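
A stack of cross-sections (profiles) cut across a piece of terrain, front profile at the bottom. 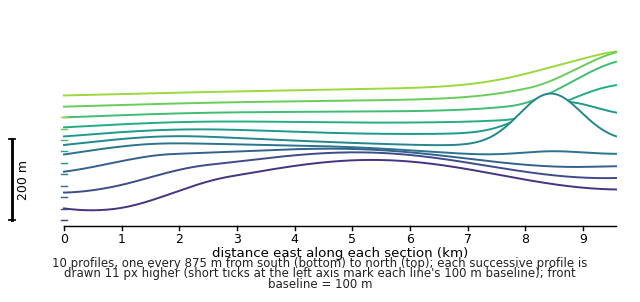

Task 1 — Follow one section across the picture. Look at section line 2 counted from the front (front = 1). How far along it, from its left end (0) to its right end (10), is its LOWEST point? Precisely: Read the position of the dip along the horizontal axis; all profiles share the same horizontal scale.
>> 0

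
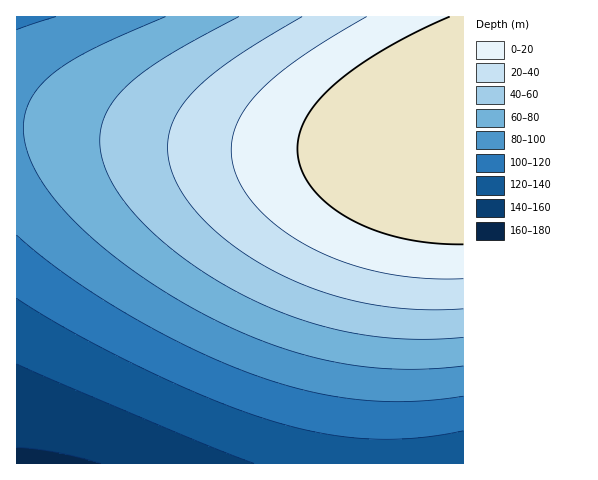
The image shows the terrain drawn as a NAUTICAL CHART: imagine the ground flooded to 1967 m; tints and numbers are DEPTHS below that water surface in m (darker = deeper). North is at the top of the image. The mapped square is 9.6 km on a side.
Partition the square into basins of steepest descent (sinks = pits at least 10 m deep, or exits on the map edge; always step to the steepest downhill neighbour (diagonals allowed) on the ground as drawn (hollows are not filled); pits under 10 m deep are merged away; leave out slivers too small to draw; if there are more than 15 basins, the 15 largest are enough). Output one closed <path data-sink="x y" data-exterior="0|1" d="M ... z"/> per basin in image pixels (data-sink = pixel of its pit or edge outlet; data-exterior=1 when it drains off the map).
<path data-sink="25 463" data-exterior="1" d="M38 127l-22 0 1 337 447-1-1-328-74 11-97 3-93-5z"/><path data-sink="17 17" data-exterior="1" d="M463 16l-446 0-1 110 51 3 132 15 93 5 82-2 87-11 3-2z"/>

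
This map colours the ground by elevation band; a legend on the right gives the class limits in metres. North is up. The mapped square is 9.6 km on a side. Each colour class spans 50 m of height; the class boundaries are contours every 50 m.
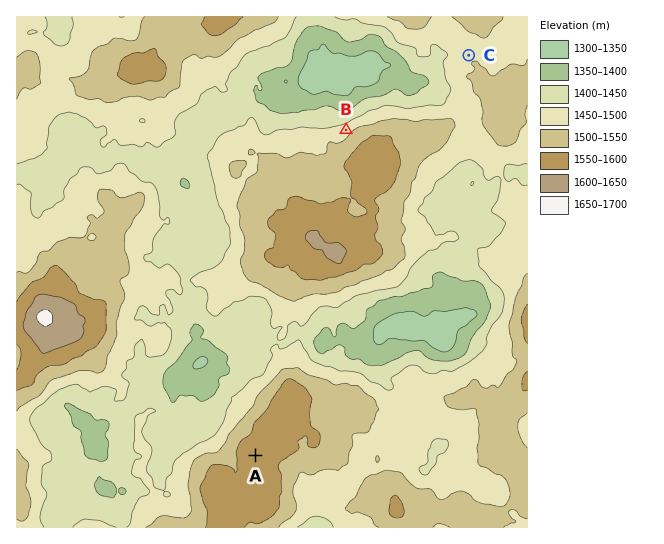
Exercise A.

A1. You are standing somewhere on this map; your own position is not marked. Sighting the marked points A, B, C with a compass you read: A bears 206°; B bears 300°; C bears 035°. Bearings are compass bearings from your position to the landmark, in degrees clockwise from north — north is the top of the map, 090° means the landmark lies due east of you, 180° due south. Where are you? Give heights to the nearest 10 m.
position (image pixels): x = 398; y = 160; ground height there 1560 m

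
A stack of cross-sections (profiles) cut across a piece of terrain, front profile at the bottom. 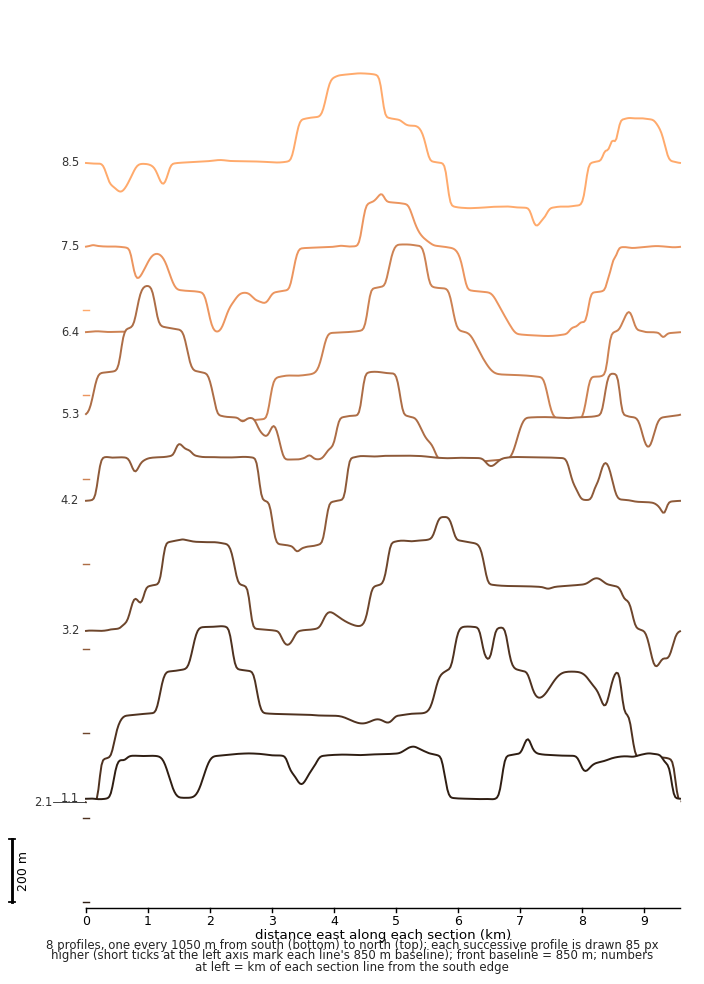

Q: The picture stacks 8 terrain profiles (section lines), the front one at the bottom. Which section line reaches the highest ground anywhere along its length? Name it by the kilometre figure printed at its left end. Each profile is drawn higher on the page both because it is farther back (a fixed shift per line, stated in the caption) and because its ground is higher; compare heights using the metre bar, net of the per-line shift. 5.3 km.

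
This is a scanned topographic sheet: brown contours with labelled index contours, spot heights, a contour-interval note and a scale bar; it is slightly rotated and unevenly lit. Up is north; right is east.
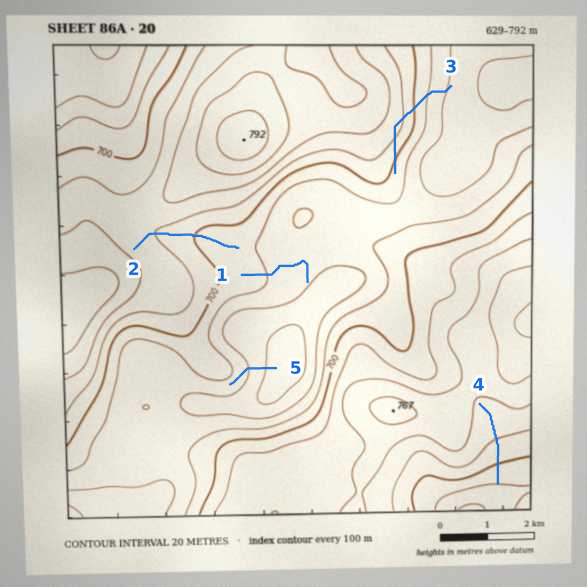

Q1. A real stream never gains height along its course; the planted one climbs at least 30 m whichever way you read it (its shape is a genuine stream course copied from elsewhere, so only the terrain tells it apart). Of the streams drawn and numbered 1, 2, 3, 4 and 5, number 3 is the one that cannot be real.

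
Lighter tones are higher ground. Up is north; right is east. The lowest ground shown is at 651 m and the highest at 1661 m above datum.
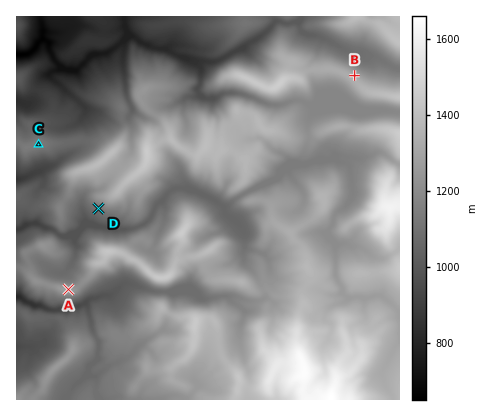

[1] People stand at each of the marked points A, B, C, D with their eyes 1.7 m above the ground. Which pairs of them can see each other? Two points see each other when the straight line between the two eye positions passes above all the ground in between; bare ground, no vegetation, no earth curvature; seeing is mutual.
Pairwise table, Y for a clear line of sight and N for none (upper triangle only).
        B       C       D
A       N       Y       Y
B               N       N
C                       N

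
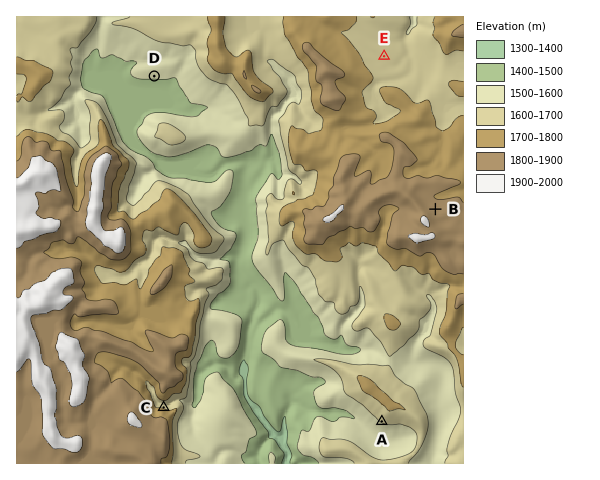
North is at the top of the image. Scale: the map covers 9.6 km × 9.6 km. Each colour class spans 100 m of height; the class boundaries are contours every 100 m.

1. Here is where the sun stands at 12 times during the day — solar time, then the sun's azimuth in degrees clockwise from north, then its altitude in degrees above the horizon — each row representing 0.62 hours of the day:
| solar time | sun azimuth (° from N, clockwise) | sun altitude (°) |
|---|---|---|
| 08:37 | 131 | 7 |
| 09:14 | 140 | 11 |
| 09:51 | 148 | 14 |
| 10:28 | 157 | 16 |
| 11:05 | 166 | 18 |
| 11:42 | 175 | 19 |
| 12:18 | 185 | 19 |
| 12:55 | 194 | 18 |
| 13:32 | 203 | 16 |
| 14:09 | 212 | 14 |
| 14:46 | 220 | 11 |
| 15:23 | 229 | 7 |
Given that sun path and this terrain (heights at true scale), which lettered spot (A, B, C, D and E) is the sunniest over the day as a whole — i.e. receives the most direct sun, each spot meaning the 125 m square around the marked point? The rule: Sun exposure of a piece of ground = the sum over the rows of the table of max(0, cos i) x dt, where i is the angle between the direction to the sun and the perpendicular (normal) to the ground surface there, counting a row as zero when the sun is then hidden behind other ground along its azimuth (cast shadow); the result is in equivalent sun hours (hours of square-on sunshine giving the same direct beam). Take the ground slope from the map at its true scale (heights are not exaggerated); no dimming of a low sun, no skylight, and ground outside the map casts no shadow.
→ A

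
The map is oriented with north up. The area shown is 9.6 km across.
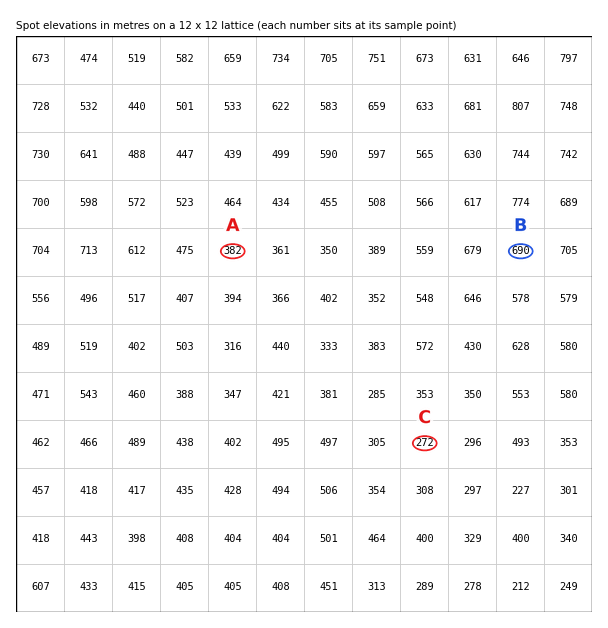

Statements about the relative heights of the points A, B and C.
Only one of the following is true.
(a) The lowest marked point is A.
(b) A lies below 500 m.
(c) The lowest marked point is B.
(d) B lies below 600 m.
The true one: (b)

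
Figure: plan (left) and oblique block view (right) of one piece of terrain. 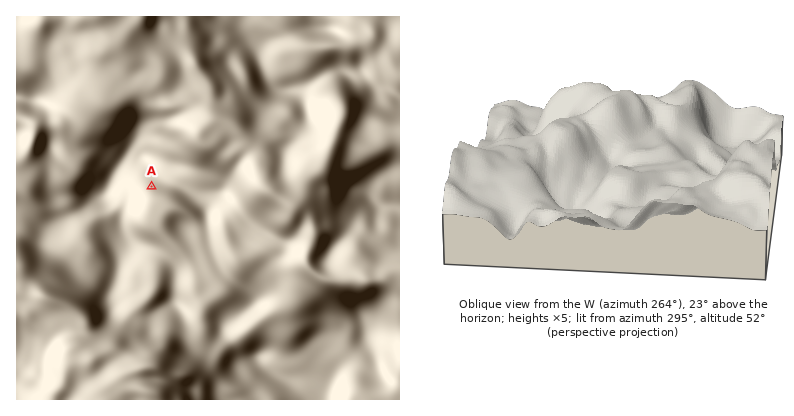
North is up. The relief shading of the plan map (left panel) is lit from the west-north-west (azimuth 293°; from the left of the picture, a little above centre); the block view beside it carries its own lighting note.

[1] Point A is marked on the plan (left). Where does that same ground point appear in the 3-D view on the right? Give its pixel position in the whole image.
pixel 599 187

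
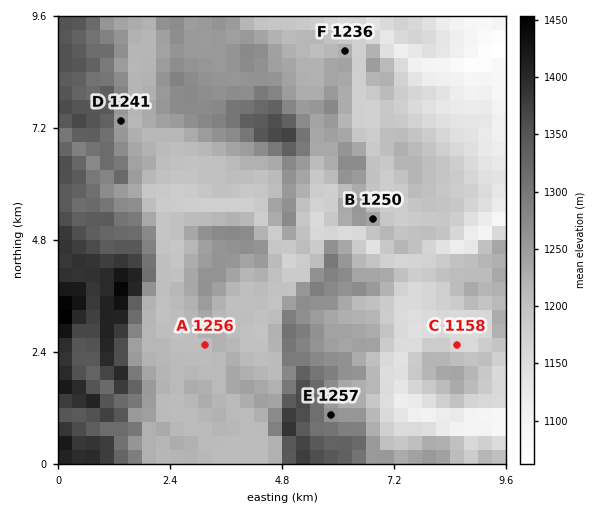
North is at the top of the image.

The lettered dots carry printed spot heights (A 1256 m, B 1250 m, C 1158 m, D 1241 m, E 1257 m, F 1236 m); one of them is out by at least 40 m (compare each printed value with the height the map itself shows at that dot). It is A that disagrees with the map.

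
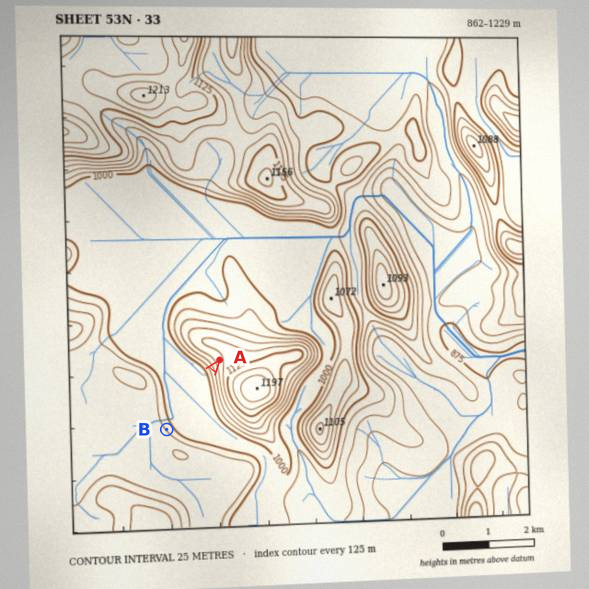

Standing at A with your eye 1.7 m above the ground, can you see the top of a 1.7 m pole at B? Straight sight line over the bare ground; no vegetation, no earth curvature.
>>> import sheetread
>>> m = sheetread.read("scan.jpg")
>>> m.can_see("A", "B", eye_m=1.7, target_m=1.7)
True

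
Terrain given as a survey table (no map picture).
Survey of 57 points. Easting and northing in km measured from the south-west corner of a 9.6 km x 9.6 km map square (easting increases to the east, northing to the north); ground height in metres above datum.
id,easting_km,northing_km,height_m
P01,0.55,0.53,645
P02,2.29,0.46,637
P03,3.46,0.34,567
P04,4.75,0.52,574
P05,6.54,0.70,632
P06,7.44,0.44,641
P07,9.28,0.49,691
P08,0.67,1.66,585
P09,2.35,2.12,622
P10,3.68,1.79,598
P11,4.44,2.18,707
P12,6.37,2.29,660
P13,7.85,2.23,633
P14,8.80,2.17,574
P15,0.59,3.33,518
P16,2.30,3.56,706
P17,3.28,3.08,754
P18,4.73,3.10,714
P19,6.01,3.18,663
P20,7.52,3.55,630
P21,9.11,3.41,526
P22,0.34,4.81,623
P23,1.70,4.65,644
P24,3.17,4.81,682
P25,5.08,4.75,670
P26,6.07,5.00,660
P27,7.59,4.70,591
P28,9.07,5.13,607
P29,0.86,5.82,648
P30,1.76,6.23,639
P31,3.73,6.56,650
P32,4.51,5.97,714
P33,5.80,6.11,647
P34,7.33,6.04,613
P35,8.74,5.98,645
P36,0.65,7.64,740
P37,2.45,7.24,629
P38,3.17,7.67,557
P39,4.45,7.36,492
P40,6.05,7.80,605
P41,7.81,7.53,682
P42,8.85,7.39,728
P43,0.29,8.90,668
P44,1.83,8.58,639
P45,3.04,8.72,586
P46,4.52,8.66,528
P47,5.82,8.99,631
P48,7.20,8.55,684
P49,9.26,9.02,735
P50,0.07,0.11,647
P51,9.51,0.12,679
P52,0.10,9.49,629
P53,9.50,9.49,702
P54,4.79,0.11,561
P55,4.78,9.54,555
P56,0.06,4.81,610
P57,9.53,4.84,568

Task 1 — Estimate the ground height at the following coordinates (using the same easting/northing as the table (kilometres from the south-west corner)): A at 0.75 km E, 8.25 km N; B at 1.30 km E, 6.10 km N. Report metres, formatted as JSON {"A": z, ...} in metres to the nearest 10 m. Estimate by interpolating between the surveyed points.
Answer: {"A": 710, "B": 650}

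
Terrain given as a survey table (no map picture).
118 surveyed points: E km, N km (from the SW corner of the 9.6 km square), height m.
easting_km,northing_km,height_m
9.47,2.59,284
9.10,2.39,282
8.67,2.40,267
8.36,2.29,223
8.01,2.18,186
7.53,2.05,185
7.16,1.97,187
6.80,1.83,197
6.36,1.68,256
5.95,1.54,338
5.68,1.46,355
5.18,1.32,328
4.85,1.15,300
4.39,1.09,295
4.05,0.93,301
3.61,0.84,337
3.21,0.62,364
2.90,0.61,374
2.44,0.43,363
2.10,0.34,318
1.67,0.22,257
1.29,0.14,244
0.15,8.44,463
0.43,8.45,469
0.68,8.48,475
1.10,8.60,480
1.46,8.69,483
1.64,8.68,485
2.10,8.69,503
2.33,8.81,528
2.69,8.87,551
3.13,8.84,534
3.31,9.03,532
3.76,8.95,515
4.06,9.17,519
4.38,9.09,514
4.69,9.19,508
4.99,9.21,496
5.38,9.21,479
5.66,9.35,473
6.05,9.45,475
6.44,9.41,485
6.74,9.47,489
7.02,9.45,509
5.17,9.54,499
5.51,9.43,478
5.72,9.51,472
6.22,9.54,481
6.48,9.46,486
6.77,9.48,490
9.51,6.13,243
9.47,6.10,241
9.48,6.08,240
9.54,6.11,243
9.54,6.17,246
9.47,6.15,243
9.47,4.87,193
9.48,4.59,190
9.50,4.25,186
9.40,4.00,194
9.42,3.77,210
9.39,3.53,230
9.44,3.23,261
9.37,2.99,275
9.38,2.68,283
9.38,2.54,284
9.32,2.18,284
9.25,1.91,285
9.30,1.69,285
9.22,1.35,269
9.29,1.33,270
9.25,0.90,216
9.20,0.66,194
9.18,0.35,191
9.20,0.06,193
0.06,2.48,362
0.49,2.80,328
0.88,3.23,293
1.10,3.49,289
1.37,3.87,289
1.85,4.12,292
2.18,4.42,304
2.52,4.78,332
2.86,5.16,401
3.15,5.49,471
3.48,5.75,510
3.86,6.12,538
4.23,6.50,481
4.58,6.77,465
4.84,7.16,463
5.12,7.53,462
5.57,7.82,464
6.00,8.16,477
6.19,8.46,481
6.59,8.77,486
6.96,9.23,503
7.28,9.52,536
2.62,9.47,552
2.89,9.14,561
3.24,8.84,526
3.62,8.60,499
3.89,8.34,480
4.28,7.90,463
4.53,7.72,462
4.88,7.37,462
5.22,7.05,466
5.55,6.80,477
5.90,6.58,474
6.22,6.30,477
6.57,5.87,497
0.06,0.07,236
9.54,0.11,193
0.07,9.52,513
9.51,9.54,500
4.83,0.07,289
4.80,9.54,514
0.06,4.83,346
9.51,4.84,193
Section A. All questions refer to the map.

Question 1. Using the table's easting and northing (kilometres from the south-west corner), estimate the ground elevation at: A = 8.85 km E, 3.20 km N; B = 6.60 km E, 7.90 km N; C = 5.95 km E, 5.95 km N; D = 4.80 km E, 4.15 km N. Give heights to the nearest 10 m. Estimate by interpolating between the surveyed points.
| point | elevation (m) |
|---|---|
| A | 240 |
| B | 480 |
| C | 470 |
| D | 430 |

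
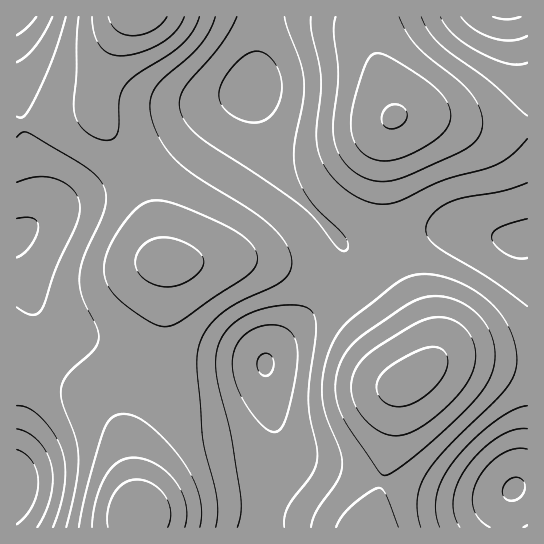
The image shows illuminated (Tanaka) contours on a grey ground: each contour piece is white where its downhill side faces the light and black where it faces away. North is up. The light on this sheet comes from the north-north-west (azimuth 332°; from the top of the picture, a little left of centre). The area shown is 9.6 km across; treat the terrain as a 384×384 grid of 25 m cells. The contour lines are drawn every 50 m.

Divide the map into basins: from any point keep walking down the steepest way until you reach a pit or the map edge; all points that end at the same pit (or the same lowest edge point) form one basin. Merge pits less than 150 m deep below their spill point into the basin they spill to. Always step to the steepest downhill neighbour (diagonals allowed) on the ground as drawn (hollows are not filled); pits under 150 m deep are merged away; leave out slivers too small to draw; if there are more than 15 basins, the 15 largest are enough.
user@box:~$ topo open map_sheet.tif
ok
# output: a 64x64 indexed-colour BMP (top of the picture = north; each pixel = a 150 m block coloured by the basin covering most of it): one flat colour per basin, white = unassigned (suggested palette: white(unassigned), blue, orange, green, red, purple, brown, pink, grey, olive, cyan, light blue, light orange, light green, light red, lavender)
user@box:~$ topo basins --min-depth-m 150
<image width="64" height="64" href="data:image/bmp;base64,Qk12CAAAAAAAAHYAAAAoAAAAQAAAAEAAAAABAAQAAAAAAAAIAAATCwAAEwsAABAAAAAAAAAA////ALR3HwAOf/8ALKAsACgn1gC9Z5QAS1aMAMJ34wB/f38AIr28AM++FwDox64AeLv/AIrfmACWmP8A1bDFACIiIiIiIiIhERERERERERERERERERERERERERERERERIiIiIiIiIiEREREREREREREREREREREREREREREREREiIiIiIiIiIRERERERERERERERERERERERERERERERESIiIiIiIiIhERERERERERERERERERERERERERERERERIiIiIiIiIiEREREREREREREREREREREREREREREREREiIiIiIiIiIRERERERERERERERERERERERERERERERESIiIiIiIiIhERERERERERERERERERERERERERERERERIiIiIiIiIiEREREREREREREREREREREREREREREREREiIiIiIiIiERERERERERERERERERERERERERERERERESIiIiIiIiIRERERERERERERERERERERERERERERERERIiIiIiIiIhEREREREREREREREREREREREREREREREREiIiIiIiIiERERERERERERERERERERERERERERERERESIiIiIiIiIhERERERERERERERERERERERERERERERERIiIiIiIiIiEREREREREREREREREREREREREREREREREiIiIiIiIiIRERERERERERERERERERERERERERERERESIiIiIiIiIiERERERERERERERERERERERERERERERERIiIiIiIiIiIhEREREREREREREREREREREREREREREREiIiIiIiIiIiERERERERERERERERERERERERERERERESIiIiIiIiIiIhERERERERERERERERERERERERERERERIiIiIiIiIiIiEREREREREREREREREREREREREREREREiIiIiIiIiIiIRERERERERERERERERERERERERERERESIiIiIiIiIiIhERERERERERERERERERERERERERERERIiIiIiIiIiIiEREREREREREREREREREREREREREREREiIiIiIiIiIiIRERERERERERERERERERERERERERERESIiIiIiIiIiIhERERERERERERERERERERERERERERERIiIiIiIiIiIiEREREREREREREREREREREREREREREREiIiIiIiIiIiIRERERERERERERERERERERERERERERESIiIiIiIiIiIiERERERERERERERERERERERERERERERIiIiIiIiIiIiIREREREREREREREREREREREREREREREiIiIiIiIiIiIhERERERERERERERERERERERERERERESIiIiIiIiIiIiERERERERERERERERERERERERERERERIiIiIiIiIiIiIREREREREREREREREREREREREREREREiIiIiIiIiIiIhERERERERERERERERERERERERERERESIiIiIiIiIiIhERERERERERERERERERERERERERERERIiIiIiIiIiIiEREREREREREREREREREREREREREREREiIiIiIiIiIiIRERERERERERERERERERERERERERERESIiIiIiIiIiIhERERERERERERERERERERERERERERERIiIiIiIiIiIhEREREREREREREREREREREREREREREREiIiIiIiIiIiERERERERERERERERERERERERERERERESIiIiIiIiIiIRERERERERERERERERERERERERERERERIiIiIiIiIiIhEREREREREREREREREREREREREREREREiIiIiIiIiIhERERERERERERERERERERERERERERERESIiIiIiIiIiERERERERERERERERERERERERERERERERIiIiIiIiIiEREREREREREREREREREREREREREREREREiIiIiIiIiIRERERERERERERERERERERERERERERERESIiIiIiIiIRERERERERERERERERERERERERERERERERIiIiIiIiIhEREREREREREREREREREREREREREREREREiIiIiIiIhERERERERERERERERERERERERERERERERESIiIiIiIhERERERERERERERERERERERERERERERERERIiIiIiIiEREREREREREREREREREREREREREREREREREiIiIiIiERERERERERERERERERERERERERERERMzMzMyIiIiIiERERERERERERERERERERERERERETMzMzMzMzIiIiIiIRERERERERERERERERERERERETMzMzMzMzMzMiIiIiIhERERERERERERERERERERERERMzMzMzMzMzMyIiIiIiERERERERERERERERERERERERMzMzMzMzMzMzIiIiIiIREREREREREREREREREREREREzMzMzMzMzMzMiIiIiIiERERERERERERERERERERERETMzMzMzMzMzMyIiIiIiIRERERERERERERERERERERETMzMzMzMzMzMzIiIiIiIhERERERERERERERERERERERMzMzMzMzMzMzMiIiIiIiIREREREREREREREREREREREzMzMzMzMzMzMyIiIiIiIhEREREREREREREREREREREzMzMzMzMzMzMzIiIiIiIiIRERERERERERERERERERETMzMzMzMzMzMzMiIiIiIiIhERERERERERERERERERERMzMzMzMzMzMzMyIiIiIiIiIREREREREREREREREREREzMzMzMzMzMzMz"/>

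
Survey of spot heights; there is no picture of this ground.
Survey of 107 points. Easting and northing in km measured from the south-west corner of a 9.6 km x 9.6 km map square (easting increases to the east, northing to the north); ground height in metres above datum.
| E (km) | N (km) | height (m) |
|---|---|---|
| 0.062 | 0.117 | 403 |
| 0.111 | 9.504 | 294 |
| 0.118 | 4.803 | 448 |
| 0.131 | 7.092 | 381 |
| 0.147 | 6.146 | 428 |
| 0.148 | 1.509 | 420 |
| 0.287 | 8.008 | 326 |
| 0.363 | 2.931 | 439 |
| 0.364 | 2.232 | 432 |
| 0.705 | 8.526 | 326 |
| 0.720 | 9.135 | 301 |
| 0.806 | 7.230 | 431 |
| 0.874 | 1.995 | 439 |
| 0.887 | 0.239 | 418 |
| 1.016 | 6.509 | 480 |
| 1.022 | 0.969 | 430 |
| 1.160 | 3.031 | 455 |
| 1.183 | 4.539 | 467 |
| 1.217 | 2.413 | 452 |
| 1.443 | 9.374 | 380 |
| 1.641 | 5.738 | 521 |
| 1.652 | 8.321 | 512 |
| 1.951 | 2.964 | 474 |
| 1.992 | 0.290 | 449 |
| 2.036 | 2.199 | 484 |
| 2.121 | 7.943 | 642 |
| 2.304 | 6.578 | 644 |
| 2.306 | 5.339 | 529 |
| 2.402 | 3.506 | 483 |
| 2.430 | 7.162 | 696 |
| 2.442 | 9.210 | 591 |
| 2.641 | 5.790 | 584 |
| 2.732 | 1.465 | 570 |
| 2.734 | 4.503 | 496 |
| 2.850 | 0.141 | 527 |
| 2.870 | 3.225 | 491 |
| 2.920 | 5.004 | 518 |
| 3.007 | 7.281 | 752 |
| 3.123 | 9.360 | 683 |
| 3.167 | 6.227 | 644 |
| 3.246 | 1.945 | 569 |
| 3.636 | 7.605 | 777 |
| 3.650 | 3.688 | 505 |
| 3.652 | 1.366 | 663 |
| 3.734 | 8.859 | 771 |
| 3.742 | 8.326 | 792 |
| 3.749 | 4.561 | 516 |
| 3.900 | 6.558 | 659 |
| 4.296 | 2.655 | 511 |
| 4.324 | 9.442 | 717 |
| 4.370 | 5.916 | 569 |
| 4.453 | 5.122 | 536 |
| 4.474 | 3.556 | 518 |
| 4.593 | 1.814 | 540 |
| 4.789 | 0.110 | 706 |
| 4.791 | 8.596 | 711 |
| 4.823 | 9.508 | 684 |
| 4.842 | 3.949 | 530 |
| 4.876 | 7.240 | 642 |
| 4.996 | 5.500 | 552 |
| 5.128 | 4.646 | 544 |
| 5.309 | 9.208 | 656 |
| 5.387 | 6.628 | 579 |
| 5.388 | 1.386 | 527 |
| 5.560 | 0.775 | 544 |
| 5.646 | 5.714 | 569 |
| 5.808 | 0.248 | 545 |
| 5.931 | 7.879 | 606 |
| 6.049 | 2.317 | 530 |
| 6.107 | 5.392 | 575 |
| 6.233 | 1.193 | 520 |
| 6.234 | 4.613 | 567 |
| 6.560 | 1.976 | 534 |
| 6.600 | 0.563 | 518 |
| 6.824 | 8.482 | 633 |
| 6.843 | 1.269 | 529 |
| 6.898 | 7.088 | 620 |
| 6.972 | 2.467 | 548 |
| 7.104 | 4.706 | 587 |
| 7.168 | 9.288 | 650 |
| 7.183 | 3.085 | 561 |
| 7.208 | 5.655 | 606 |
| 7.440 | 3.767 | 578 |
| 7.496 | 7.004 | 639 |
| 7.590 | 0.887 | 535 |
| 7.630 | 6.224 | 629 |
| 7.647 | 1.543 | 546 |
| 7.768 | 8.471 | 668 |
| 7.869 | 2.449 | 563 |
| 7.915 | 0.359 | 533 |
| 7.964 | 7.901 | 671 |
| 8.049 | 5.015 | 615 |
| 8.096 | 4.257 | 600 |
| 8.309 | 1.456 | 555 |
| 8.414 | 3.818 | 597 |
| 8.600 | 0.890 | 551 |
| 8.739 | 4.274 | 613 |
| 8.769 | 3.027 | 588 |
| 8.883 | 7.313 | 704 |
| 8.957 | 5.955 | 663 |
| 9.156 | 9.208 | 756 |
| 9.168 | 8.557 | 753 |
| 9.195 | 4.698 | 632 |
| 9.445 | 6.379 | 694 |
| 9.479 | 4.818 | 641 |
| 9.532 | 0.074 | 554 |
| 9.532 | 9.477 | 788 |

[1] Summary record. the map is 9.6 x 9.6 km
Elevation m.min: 285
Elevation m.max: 795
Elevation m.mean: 570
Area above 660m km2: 16.3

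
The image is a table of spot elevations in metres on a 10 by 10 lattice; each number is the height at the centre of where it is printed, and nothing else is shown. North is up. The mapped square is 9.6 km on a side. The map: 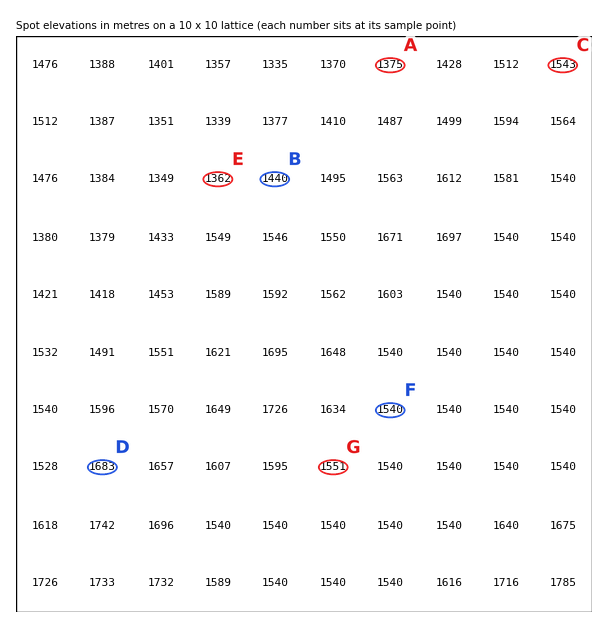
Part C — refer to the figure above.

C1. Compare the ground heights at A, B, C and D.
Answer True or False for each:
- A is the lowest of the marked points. True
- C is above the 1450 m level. True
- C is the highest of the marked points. False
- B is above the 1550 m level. False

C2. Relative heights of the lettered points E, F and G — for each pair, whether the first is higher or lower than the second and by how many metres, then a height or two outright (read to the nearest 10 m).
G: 190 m higher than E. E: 180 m lower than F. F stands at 1540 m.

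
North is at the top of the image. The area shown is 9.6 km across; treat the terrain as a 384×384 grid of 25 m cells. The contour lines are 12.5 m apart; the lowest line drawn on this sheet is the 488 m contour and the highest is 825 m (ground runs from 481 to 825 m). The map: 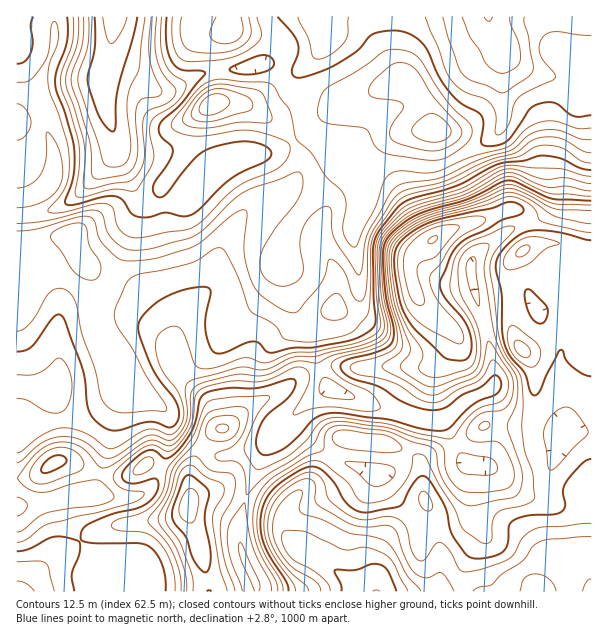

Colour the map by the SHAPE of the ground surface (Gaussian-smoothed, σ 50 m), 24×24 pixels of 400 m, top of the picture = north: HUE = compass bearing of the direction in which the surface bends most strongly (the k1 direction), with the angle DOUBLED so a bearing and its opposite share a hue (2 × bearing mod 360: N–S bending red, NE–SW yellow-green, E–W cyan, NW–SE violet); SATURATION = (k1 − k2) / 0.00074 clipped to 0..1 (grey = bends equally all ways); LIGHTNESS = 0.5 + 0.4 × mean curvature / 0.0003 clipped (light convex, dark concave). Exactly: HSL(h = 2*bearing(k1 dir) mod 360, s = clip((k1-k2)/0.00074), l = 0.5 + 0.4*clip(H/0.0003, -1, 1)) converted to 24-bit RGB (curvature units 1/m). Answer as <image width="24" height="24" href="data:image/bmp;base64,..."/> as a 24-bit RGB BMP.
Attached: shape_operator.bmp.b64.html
<image width="24" height="24" href="data:image/bmp;base64,Qk32BgAAAAAAADYAAAAoAAAAGAAAABgAAAABABgAAAAAAMAGAAATCwAAEwsAAAAAAAAAAAAAnouOkXBzcGt4bnB8i4yAbmV+Oy5Yzt9rn8yHVSV3LA8kytEaS40zYclzgpWassSbQkyhtGd7TmmSjXurfXWnnqyPlV+Qa5Z3qmmqr36WiW+Re3JnfIFdZEFYVDpt3PDDZLVhIAUuvTy71/LfhMjJbImSf6GPwLOGPitWr7V2W4qRS29jgU1XrYR3kHWae4icalF7qo6Znm24rX7SqIHTXDK5eb2jruyKiEVjBwMwy+7FjMONhY2YdaqvbGuuxI+bcjyEkbphVGF8bUt3aKGJf6mLfXucm3GLUmQzY4U0Voo9ToUvr5cfNR6t66fW49exkF6HBCtTrOKk1qOBT5hHdYdUPlZLnU5Wu02LpNmrQD2jZ3+wd4usl25Rdk1IlYhUt1PborJgTYJCLlaX6muTC1cyJtI16OmwwYfRIF+eKKyZ78ne3bTgbl2lck5yQ15QtsN8r8h6SzdZa3JRVjRDv6lrWnaXsZupLC698NnyvsrmJnOzPlPV89T3AGXO8Zd1W1kkjqlCJFxIRXU06Vc1aRwZfWE8Ro9KXNaKy3J3XjZhb2tKUkJmr86PVHl7fqJsJl8scqIiq3E3eUlnL3BWuOBSBwgs/4CT7cnWQb9mOGFaO2pZnUPH1d32ztn90tz5KknZrCVv00HjtpTOR4CxqraAbnB5doVldHeHhpRwc59dYX50WXRZhno8HQ0mfudKxMyK6I7IhkWnL3dJIqxMh50nNx8LUCgFYC0TaIIeDFsu15iFmiy/zal6aXl9hIR4eH2TmouLmqiKWFd4eGp2dTxiPbymWfCttZS/e36v0ZDq4aLZNHlhThYPgYIsg4JPoVtozbWZV3svBkYNKhMk8OuiXGF3h3hmhG+VoJF+m6mEa1J/dld6cVWboc+eO31COl8srpxHJFVC3rPHn1P+zNP/1c3+s5v2p4TYwH6g3rK/BRaspA6Ks/mnS06LipSoc16AtK6JlnNjdFJ7cVeFfLOfrKyKh311WHNxiJVgcpJWP20eOUISKDoJR0gYZwEl4IYng69t0+7NEwAzzP/Xxmi+lU2UbJBhWmpwta6Gl1+KY1uBeZGad5J+mIl+m3h6Z3BzYpZqfZWLglWRq3CtdraPGg1PghBN5/fSjti4lNKGGgAzze2XcFJlbJN7jHedaXx/iKJvkVJmZYp4cYSJgZOMfYmKnH6PlYSedaiMYF56aGF6cIeEx8iLDQAz5px95/rRgqpKbjFAPRtnxdV5cmR6fJKBf353dn54e2Fjo5t3fq6pXpWtgX+jkX6ck3eVqaOIkH1sV1RhcGFteIlmoMmDCwAz9PXG8+ijx61OG0RMJziX6q+qSZVUcXdceH9phHm5im24msWRX553VmZvaXNkcJCGkmamwIuIkmtxbWh/WGmCoLuQSpRQAAsz1vXz+9Dy99TopjOYAjIVEeNL8cz1laDgg5TaWXsVBrNA7K/tz4C/VGZ2eXpgbYJUQGFZvoCKtX+PfHSAXIGAsLR3lVZ9CD1BDYYdZ9xX7tH67sz/68z/E6PyBPcqP4a+mU24roXM5NxdADMQy09nwl7PtFqMf41qU3ZnRIVgw5OvuozBiXyaYJZ8qnWYQk52G5hKOK4mQWgnVFYl1UqQ9NflbWzffil0VJZJW29g3MKeTqC4F084XDFPtnJntYGEa4B3Vn1gTYBCh2pUvn+Gd5aSel9xc2l/WpVJW2seGysIJ2AkTpxz5smYgh0/dZteU4WCaIR+scyJuYCdNjp9NChPtZtjoZJQkHdPZnRIaG1GW2I5b7xOiFZcdmVjfmJ8rGB5q1mHrLd4F5IqBEMHSDAXyJKEq6qXa1GAeoKXsNGVZZ6WSCtpRjd5kMzC0ZXu5oe5ZKZqW46eg8/DX3iek2aPkXqSZIiBYZyRfoSzwt7VkHzKjF6tIVVZiLY/pJ9Oc1JdoH2dsdeMeU2CQzBsWYijVatDETMU7qPx5dX2oaPohXOucVuSeXaUjIGboH+jaYxrW5pUgMZxYFJ2oHyXQ0aanaGOnYN0dl1RkV9/6r91Mkg/O09rYpOUjjpsuJBLE2MCYXABVlMXqUE5VIxMYoKhkXudhHuYoY2uqMqxjIZhY1Vie3tgVGJtiVlJkWhIk5pxV2Bq68OpYY+sLFV7UVOAf0qXx6ajvJS/wXifRqliQZJ/n7aQOG1wf3Ffh4FtfqF2q5Nzk2l8bmaAcHiIY0lromaao7+7e4yhYVyR2NejuamLKjh0PkFvW0+AyMKhjZymrY61otHBTGGXk6N1a0h5YHuBg5tzh4tompdqi3Ruc32DZFJ6fVeZebOJjZVpfnNr"/>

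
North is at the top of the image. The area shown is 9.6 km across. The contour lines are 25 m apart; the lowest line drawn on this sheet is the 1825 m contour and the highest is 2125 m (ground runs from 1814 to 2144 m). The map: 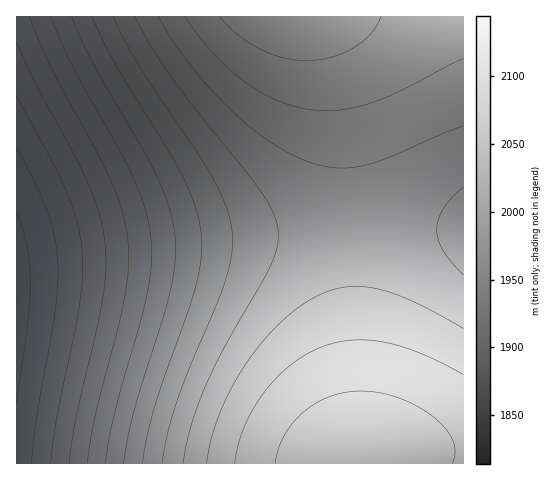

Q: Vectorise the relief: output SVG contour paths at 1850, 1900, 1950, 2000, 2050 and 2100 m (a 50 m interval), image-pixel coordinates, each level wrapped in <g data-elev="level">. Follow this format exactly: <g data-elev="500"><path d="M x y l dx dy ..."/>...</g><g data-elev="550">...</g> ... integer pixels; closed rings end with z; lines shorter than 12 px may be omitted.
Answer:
<g data-elev="1850"><path d="M17 148l18 34 12 28 8 27 3 26 0 22-3 26-18 102-5 50"/></g><g data-elev="1900"><path d="M17 42l17 39 53 100 12 32 6 28 1 26-3 32-26 115-8 49"/></g><g data-elev="1950"><path d="M51 17l22 50 60 109 11 31 7 28 0 27-4 31-32 118-10 52"/></g><g data-elev="2000"><path d="M92 17l24 49 50 80 16 29 13 31 6 26 0 25-5 27-8 28-33 92-8 31-5 28"/></g><g data-elev="2050"><path d="M463 275l-20-24-5-10-1-11 1-10 5-11 9-12 11-10"/><path d="M135 17l17 31 22 33 89 113 11 20 4 16-1 16-7 20-46 81-22 47-12 37-7 32"/></g><g data-elev="2100"><path d="M463 375l-42-21-37-12-16-2-17 0-15 2-15 5-15 8-15 10-14 13-13 15-11 17-9 17-6 19-3 17"/><path d="M185 17l27 35 15 15 16 13 16 11 17 9 16 6 16 3 31 1 31-7 30-12 63-32"/></g>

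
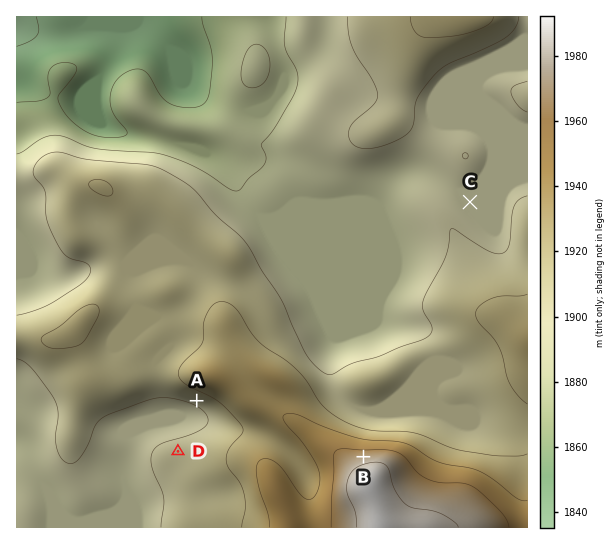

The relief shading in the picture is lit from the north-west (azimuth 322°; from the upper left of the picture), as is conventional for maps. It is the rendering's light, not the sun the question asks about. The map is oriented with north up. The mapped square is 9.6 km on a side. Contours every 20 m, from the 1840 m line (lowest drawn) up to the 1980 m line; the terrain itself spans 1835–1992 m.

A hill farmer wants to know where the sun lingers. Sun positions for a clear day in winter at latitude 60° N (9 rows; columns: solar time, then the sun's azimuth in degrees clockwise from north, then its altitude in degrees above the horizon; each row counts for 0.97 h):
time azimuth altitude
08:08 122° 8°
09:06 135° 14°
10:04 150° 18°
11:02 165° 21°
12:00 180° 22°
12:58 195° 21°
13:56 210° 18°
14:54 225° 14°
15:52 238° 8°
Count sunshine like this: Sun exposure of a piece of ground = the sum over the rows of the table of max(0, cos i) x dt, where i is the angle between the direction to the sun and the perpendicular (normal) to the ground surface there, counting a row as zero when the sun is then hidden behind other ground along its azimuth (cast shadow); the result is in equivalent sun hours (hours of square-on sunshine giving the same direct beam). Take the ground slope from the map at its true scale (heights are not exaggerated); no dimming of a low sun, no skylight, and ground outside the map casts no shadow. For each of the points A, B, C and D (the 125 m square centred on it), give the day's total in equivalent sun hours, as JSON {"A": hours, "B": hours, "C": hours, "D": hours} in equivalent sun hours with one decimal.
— {"A": 2.8, "B": 1.9, "C": 2.4, "D": 2.3}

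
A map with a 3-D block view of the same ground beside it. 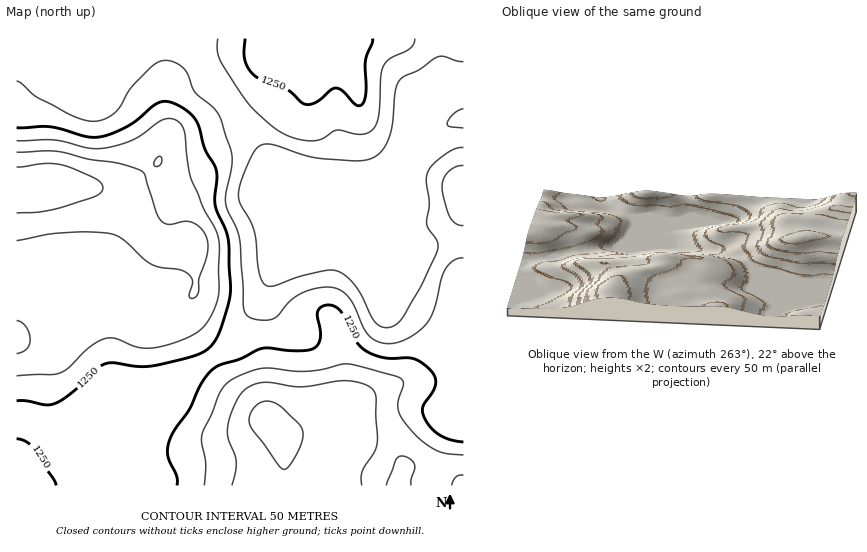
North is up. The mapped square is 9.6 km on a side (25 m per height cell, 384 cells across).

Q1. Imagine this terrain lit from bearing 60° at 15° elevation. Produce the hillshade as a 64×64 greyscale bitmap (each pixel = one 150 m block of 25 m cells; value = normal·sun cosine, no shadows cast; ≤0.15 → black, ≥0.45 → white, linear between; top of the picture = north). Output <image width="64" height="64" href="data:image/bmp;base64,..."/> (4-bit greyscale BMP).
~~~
<image width="64" height="64" href="data:image/bmp;base64,Qk12CAAAAAAAAHYAAAAoAAAAQAAAAEAAAAABAAQAAAAAAAAIAAATCwAAEwsAABAAAAAAAAAAAAAAABEREQAiIiIAMzMzAERERABVVVUAZmZmAHd3dwCIiIgAmZmZAKqqqgC7u7sAzMzMAN3d3QDu7u4A////AHd3d3ZVVVVVVVVVQyEAE0VUMiRniHdmZmZlVVZ3ZlRVd3eIdlVVVVVVVVRDIRATRVQyJFeId2ZmZmVVVmd2VVZ3iIdlVVVVVVVVVEMyEBNFQyIjV3h3ZmZmZlVWZ3d2d3iIdlVVVVVVVVVUMyIQEkRDISNXeHdmVWZmVVZ4mYiJiJhlVVVVVVVVVUQzIRASNDIRI1d4d2VVVmZlZ4qqqqqZl2VVVVVVVVVVVDMhERIzIQEkV3h3ZVVWZmZ4q8y7qoh2VVVVVVVVVVVUMyIRIiIQATVniHdlVWZ3d4q8zLuqdmVVVVVVVVVVVVRDMiIiIRASRneId2VVZ3eIm8zLuqllVVVVVVVVVVVVVUQzMiIRESRniIh3ZVVniImrzLuph1VVVVVVVVVVVVVVVDMyIRESNXiIh3dmVmeJmru7qZhmVVVVVVVVVVVVVVVVQyIhESNGeIh3dmVVZ4mqu6mYh2VEREVVVVVVVVVVVVVDIiISI1aIiHd2ZVZniaqqmHeHZTMzRVZlVVVVVVVVVUMiIiI0V4mYh3ZmZniZqpmHd4dmMzNEVmZVVVVVVVVVVCIjM0VompmId3d3iZqpmHd4iHYzMzRWZmVVVVVVVVVUMzNEVnmqqZiHd4maqqmYiIiIdzMzNFZ3ZlVVVVVVVVVERVZniaqqmIiIiaqqqZiZmZmHMzREVnd2ZVRERFVVVVVWZmeJmqmYiHeJqqupmZqqmYdEREVWd3ZUMiIzREVVVWZ3ZniZmYiHZniau6mZmqqYdkVVVWZ3ZkMhEiM0REVWZ3ZmZ4mIiHZVaKu7qYiamYdmZmZmZmZlQyEiIzRERVZ3dmVniIh3ZUVpvMupiIiIdlV3d2ZmZmVDIiIzRERVZ4h2ZWeIh2ZDNHnN3Kl3d3ZlVXeHZlVWZVQzMzREVVVniYdmd4h2VDM1et7cqGVWZlREeHdlVVZmVEMzREVVVniamHd4d2VDMjWL3uyXVERVRER3dmVVVmZVRERERVVWeKqpiIdlVDMjRpzv7JZDNERDRHd2VVVWZlVERERVVVZ5q7qYh2VDMzRXrf/bhUMzMzNEZmZVVWZlVVVVVVVVVnm7u6mHVEQ0RXm9/9p1MzMzMzRmZVVVZmVVVVVVVVVWebzMuodlREVnis7+yWVDMyIiNGZVVVVmZVVVVVVWVVZ6zdzKl2VVZnibzu23VUMzIiI0VVVVVmZlVVVVVVVVVnrN3cuodmZneJrN3JZVVDIhEjRVVVVWZmVVVVVVVVRFes7ty6l3Znd4mrzKdVVVQhESNFVVVWZmZVVVVUREREV63u3LqYdmd3eJq6hlVVVDERJFVVVWZmZVVVVEMzRERXre7cuph2ZmZniZhlVVVVMhE1ZVVVZmZVVVVEMzNERFi97ty6mHZmZmZ4h2VVVVVCIjVlVVVVVVVVVUMjNFVFaL7+3LqYdmZmZmd2VVVVVTIiNWVVVVVVVVVUMiNFZVV5zv/suph2VmZWZ2ZVVVVUMiIkVVVVREREREMiNWd2Zorf/+26mGVVVWZmZVVVVTMyESM0REREREREMyNGeHZnnO//7bqYZVVVVWZVVVVUMzIREjMzNEREREQzNGiIdmis///supdlVVVVVVVVVVVDMhESIzM0RERERERFeJh3eK3//9y6hlVVVVVVVVVVVUQyEAIjM0RERERERVeJmHd4rO/+26l2VVVVVVVVVVVVVDIAASREREVVVVVWeJmYd3ms3u3LmGVVVVVVVVVVVVVUIQABJERFVVVVVmeImId3iZvN3cqXZVVVVVVVVVVVVVQQAAElVVVmZmZneJmId3eJmrzcupdlVVVVVVVVVVVVUxAAAjZlZmd4iIiZmYdmeJmZq8y6l2VVVVVVVVVVVVVCEQATV2ZniJmZmZmYdmZ4qqmrzLqXZVVVVVVERERVVUMiIjVod4iaq7qqqYh2Vnmrqqu8uphlVVQzIiIjNFVlREMzRnmImau8y6qZh2VWebu6qru6mGVDIQERIiM0VmZVVURWeZmau8zLqZh3ZVaJu7qqu6mHUyAAARIzM0Vnh3ZlVVZ6qqq8zcuph3ZVVnm7u6qqmXZCAAACNERERWiYdmZVVnqpqrzNy5h3ZlVWebzLqqmIZTAAASNVVENFeZmGZmVneZmau8y6l3ZmVEV5vMu6mHZTEAASRWZUM0aJqYZVZmd4iImru6mHZlVURXrNzKqYZUMQASRWZlMiRpq5dlVmZ3d3iaqpmHZVVERGis3LqYdlMhESNVZmQyJHq7l1VWZmZ3eImZh3ZVVERFaKzcuphlQyIiNEVmVCI1m8uXVVVmZnd4iZh2ZVVEREVoq7uph2QyIiM0RFZUIjasy5dVVWZld4iIh3ZVVURERWiaqZh2UyIiMzM0VmQyR6zLl1VWZmV4iId3ZlVVVERFZ5mYh2VCERIjMzRWZTNYvMuGVVZmZYiId2ZVVVVVVEVniZh2VCEAEiMyNFZlNGm8yoZVZmZViId2ZVVVVVVURWeJiHZTEAASMzM1Z2VEeby5dlVmZVV3d2ZVVVVmZVVFZ4mHZUIQABIzM0VnZVV5u5hlVWZURHd2ZVVVVVVlVUVniIdUMhABIzREVmdlVnmZhlVWZlQzd2ZVVVVVVVVVVWeIdlQyEREjRFVWd2ZmeIh2VVZmUzNmZVVVVVVVVVVVZ3dlQzMhESNFVWZ3dmZ3d3ZWd3ZTM2VVVVVVVVVVVVZmZmVDMyERI0VmZnd3Zmd3dmd4h1Mz"/>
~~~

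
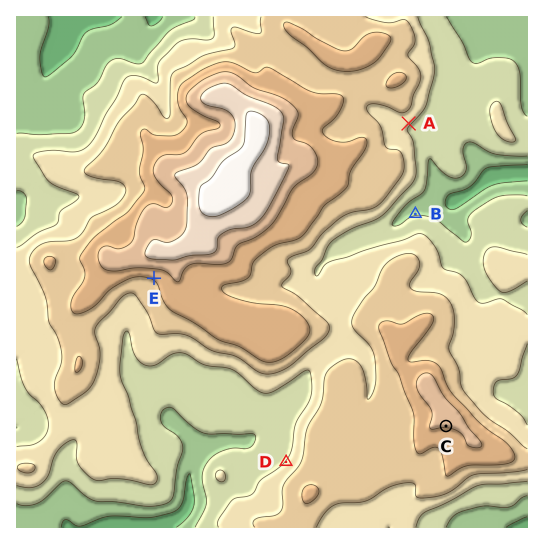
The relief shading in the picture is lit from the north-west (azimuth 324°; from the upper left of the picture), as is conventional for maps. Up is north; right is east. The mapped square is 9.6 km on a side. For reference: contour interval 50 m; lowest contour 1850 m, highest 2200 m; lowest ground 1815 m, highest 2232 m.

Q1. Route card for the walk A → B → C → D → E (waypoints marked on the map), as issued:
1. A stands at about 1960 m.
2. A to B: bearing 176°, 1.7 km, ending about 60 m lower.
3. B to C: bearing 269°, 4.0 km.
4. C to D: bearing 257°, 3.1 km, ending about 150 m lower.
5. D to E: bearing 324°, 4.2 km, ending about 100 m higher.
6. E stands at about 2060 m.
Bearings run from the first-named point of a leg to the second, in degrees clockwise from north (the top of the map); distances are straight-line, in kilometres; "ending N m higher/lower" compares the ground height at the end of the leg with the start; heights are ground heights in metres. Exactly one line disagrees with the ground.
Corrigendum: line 3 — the bearing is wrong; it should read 172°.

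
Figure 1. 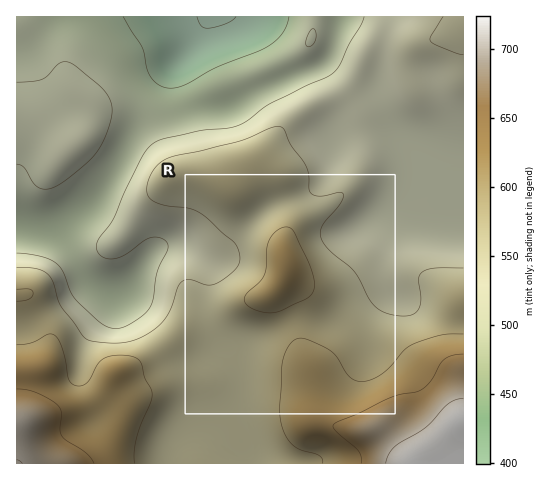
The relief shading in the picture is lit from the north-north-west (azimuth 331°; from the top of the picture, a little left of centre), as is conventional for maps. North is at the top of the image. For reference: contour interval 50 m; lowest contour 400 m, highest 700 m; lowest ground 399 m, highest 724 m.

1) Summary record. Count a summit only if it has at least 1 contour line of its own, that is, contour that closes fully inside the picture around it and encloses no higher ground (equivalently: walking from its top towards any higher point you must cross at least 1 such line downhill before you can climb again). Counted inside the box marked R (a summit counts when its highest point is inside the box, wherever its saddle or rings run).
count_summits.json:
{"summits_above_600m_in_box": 1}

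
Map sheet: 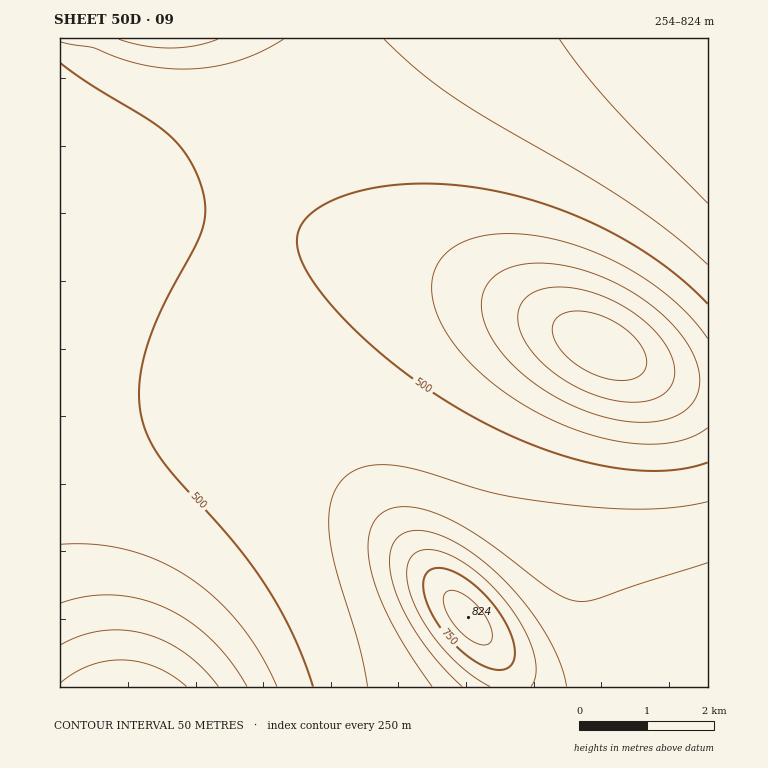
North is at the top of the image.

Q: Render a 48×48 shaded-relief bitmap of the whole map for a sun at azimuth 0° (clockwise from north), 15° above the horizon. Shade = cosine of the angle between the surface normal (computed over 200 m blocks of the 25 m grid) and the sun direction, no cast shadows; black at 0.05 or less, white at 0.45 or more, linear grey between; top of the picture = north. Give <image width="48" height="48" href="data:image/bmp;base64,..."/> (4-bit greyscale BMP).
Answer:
<image width="48" height="48" href="data:image/bmp;base64,Qk32BAAAAAAAAHYAAAAoAAAAMAAAADAAAAABAAQAAAAAAIAEAAATCwAAEwsAABAAAAAAAAAAAAAAABEREQAiIiIAMzMzAERERABVVVUAZmZmAHd3dwCIiIgAmZmZAKqqqgC7u7sAzMzMAN3d3QDu7u4A////AERERERERVVmZ3d3h3dkMREkaImZiIiIiERERERERVVmZ3d3d3ZUIQE1eJmZiIiIiERERERERVVmZ3d3d3VCEBNXmamZiIiIiFREREREVVVmZ3d3d2UyETWKqqmZmIiIiVREREREVVZmd3d3dlQyJGm7u6mZmZmZmVVERERFVWZmd3d3dlQzV6zdy6mZmZmZmVVVVVVVVWZnd3d3dlRGi97ty6mZmZmZmVVVVVVVVmZnd3d3ZlZ5zv/tupmZmZmZmWZVVVVWZmZ3d3d3dnic7//cupmZmZmZmWZmZmZmZmd3d3d3d4rO//7LqZmZmZmZmWZmZmZmZ3d3d4h3iKve/+y6qZmZmZmqqmZmZmZmd3d3eIiIibze7cuqmZmZqqqqqnd2Zmd3d3d3iIiImrzd3LqpmZmqqqqqqnd3d3d3d3d4iIiJmrzMu6qZmaqqqqq7qnd3d3d3d3iIiIiZqru7qqmZqqqqu7u7u3d3d3d3d4iIiIiZmqqqqpmaqqq7u7u7u3d3d3d3iIiIiIiZmqqqmZmqqru7zMzMy3d3d3iIiIiIiIiZmZmZmZqqq7vMzN3MzIiIiIiIiIiIiIiZmZmZmaqqu8zN3d3cy4iIiIiIiIiIiIiZmZmZmqqrvMzd7u3cy4iIiIiIiIiIiIiZmZmZmqq7zN3e7u3cuoiIiIiIiIiIiIiJmZmZqqq7zN3u7t3LqYiIiIiIiIiIiIiJmZmZqqu7zN3d3cupmIiIiIiIiIiIiIiJmZmZqqu7zM3My6mHd4iIiIiIiIiIiIiJmZmZqqq7u7u6mHdmVYiIiIiIiIiIiIiJmZmZmqqqqqmIdlVERYiIiIiIiIiIiIiImZmZmZmZmIdlQzMzRIiIiIiIiIiIiIiIiJmZmZiId2VDIiIzNIiIiIiIiIiIiIiIiIiIiId2ZUMiISIjRIiIiIiIiIiIiIiIiIiIh3dlVDIhEiIzRIiIiIiIiIiIiIiIiIiHd2ZVQzIiIiM0RYiIiIiIiIiIiIiIiId3dmVUQzIiIzNEVYiIiIiIiIiIiIiIh3d3ZmVUQzMzM0RFVYiIiIiIiIiIiIiId3d2ZlVUREM0REVVVoiIiIiIiIiIiIiHd3d2ZlVURERERVVWZoiIiIiIiIiIiId3d3dmZlVVVVVVVVZmZoiIiIiIiIiIiHd3d3dmZmVVVVVVVmZmZoiIiIiIiIiIh3d3d3dmZmZlVVZmZmZmd4iIiIiIiIiId3d3d3dmZmZmZmZmZmZ3d4iIiIiIiIiHd3d3d3d2ZmZmZmZmZnd3d4iIiIh3d3d3d3d3d3d3ZmZmZmZmd3d3d4iHd3d3d3d3d3d3d3d3d3d2d3d3d3d3d4d3d3d3d3d3d3d3d3d3d3d3d3d3d3d3d3d3ZmZmZnd3d3d3d3d3d3d3d3d3d3d3d3dmZVVVVmZnd3d3d3d3d3d3d3d3d3d3d2ZVRERERVZmd3d3d3d3d3d3d3d3d3d3d0MzMiIiNEVmZ3d3d3d3d3d3d3d3d3d3dxEiIRESI0VWZ3d3d3d3d3d3d3d3d3d3dw=="/>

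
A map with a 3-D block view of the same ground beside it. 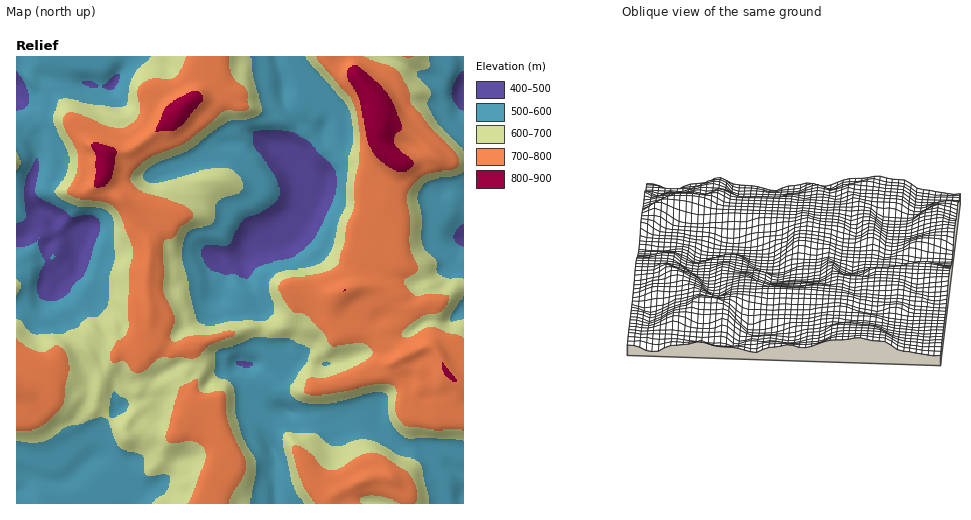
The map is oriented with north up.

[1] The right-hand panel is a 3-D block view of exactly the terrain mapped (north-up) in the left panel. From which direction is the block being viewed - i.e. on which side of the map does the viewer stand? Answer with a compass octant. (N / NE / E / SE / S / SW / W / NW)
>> W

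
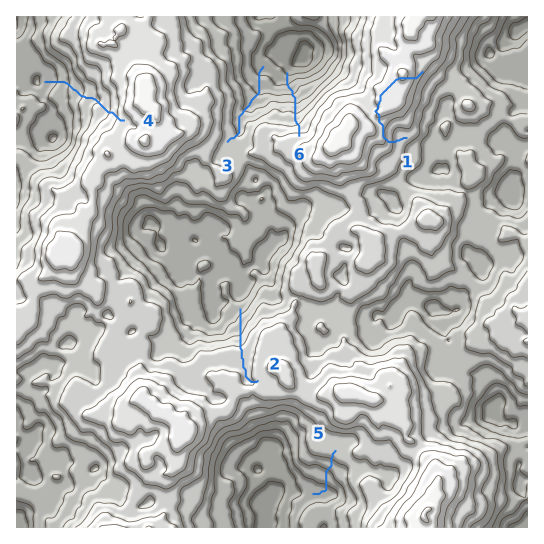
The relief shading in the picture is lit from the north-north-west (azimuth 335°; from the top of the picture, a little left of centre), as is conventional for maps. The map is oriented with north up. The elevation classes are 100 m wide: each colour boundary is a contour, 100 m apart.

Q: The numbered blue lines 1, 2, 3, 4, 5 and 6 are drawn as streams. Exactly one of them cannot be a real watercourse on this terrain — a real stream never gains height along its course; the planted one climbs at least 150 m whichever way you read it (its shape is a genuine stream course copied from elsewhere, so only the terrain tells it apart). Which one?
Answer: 1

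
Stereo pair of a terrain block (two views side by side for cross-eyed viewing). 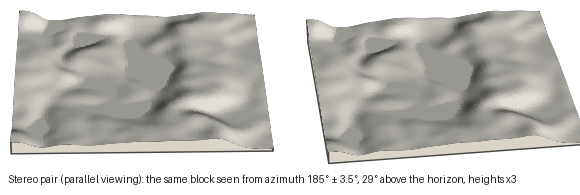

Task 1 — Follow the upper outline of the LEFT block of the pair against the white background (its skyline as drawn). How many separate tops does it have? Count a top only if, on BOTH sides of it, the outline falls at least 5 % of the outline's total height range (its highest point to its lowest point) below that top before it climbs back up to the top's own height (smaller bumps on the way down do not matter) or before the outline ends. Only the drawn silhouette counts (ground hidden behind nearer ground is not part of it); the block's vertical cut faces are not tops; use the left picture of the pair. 2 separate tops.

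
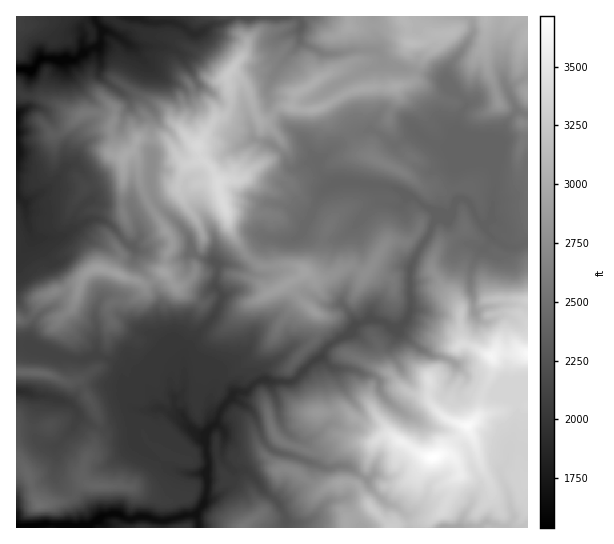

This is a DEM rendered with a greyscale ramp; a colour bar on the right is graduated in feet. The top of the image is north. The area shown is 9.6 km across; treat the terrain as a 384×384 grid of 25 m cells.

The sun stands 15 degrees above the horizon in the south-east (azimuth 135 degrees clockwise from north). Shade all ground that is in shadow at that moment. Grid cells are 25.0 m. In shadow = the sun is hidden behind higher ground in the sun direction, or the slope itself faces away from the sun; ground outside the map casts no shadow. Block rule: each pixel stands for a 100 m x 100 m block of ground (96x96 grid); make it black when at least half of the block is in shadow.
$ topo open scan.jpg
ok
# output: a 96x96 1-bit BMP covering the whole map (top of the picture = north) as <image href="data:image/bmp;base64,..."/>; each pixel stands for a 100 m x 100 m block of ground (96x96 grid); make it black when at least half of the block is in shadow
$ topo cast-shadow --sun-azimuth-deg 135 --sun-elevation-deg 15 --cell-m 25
<image width="96" height="96" href="data:image/bmp;base64,Qk2+BAAAAAAAAD4AAAAoAAAAYAAAAGAAAAABAAEAAAAAAIAEAAATCwAAEwsAAAIAAAAAAAAA////AAAAAAAGA8//MAAAEAAAAAAAAP//sOAAEAAAAACAAHoDfHAAAAAAAADAAAAAPxgAAAQABADAAAAAPxgAOIAAAADAAAAAHwAAAcAAAADAAAAAGAAAAYAAAAAAAAAACAAAAAAAAAAAAAAAHAAAYDwAAAAAAAAAGAAAfTkAAAAAAAAACAAA/hAAAAAAAAAADAcA/IAAAAAAAAAACAZ4AIgAAAAAAAAACADgAAAAAAAAAAAACAAAAAAEAAAAAAAACQAAAAAOAAAAAAAAGQAAAOAeAAAAAAAAGAIAAfAfgAAAAAAADAIAAfg/AAAAAAAAAAYAAfA8AAAAAAAAAgYAAOAwGAAAAAAAAw4gAOAAPAAAAAAAAx5yAMAADAAAAAAAAZ5/CcAAAAAAAAAAABz/ucAAAAAAAAAAADz/M8AAAAAAAAAAAB3+B84wAAAAAAAAAA3+D+5wLAAAAAAAAAAPD/j4LAAYAAAAAAADH4j8MAD4AAAAAABhGB3/OAAgAAAAAABwAD//gAAAAAAAAAAwIH/+AAAAAAAAAAAYOHf+AYAAAAAAAAAAPgfz4cAAAAAAAAYADw/7w8AAAAAAAAMAAA//g8AAAAAAAAEAAM//w+AAAAAAAAAAAE7/4+AMAAAAAAAAAAB/5yAHAAAAAwAAAAB/58ABAAAAA4AAAAB/4+BAAAAAA/AAAAB8RgDwAAAAAfgAAAAgB//+AAAAAfgAAAAAB///gAAAAHAAAAA8D///4AAAAAAAAAA4D///8AAAAgAAAAAwDv//+ABgA+AAAAA4Bn7//gDwgwAAAAA4AGA//wHggAB8AAA8AAAP/wPwAAB8AAA8AAAH/wPwAAA4AAAcAAAH/gAwQAAAAAAOAAAH+AAAQAAAAAAGAAAD8AAgQAAAAAAGAAAAA4AAAAAAAAACAAAAAwAAAAAAAAAAAAAAACAAAAAAAAAAAAAAAGAAAAAAAAAAAAAAAOAAAAAAAAAAAAAAAOAAAAAAAAAAAAAAAOAAAAAAAAAAAAAAAOAQAAAAAAAAAACAAPAwAAAAAAAAAACAAPA8AAAAAAAAAACAAOA8AAAAAAAAAACAAAB8AAAAAAAAAADAAAAwAAAAAAAAAADAAAA4AAAAAAAAAADAAYA4AGAAAAAAAAAAB4AwABAAAAAAAAAAB8QAAAAAAAAAAADgB4wQAAAAAAAAAADgAA4wAAAAAAAAAACAAIlwQAAAAAAAAADgAMl+8AAAAAAAAATwAAw/+AAAAAAAAAT4MAZ/+AAAAAAAAAAgegb/+ACAgAAAAYAAeAT//gCAAAAAAIAA/wH//gAAAAAAAAAw/wP/8ADwAAAAAAI4/4P/4AD+AAAAAAC4P4P//AD3AAAAAAD4fcH//gAAAAAAAAA8fcA//wAAQAAAAAAc/YAf/4AAeAAAEAAAXYAD/8AMfgAAGAAABcAH/+AOAAAAHAAAAIAH/+AMAAAADAAAAAAH/+AAAAAABgAAAIAP//AHgAAABgAAAAAP//gH4AAAAAAAAAAP///n4AAAAAAAAAAP///34AAAAAA="/>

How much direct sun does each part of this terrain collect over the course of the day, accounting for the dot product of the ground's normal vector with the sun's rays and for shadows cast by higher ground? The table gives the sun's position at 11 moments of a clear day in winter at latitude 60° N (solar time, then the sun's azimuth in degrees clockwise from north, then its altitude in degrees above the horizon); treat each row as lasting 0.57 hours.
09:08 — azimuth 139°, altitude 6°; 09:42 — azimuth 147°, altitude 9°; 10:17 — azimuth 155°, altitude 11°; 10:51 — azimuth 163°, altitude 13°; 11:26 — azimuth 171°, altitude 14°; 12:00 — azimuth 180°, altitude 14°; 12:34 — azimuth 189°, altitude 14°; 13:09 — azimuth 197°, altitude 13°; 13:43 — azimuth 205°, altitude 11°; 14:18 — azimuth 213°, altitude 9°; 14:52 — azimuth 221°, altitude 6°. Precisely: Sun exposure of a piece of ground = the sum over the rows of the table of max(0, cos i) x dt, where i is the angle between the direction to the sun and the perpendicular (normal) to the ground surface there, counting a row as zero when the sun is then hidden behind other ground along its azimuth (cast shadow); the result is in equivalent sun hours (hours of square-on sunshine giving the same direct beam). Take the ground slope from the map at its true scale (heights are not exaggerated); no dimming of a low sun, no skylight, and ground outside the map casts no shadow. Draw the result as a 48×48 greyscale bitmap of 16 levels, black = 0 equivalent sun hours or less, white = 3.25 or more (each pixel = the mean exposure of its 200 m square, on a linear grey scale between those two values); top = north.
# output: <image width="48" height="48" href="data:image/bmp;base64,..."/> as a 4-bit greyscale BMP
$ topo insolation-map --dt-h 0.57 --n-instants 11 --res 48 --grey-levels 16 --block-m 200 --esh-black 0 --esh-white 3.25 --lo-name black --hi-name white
<image width="48" height="48" href="data:image/bmp;base64,Qk32BAAAAAAAAHYAAAAoAAAAMAAAADAAAAABAAQAAAAAAIAEAAATCwAAEwsAABAAAAAAAAAAAAAAABEREQAiIiIAMzMzAERERABVVVUAZmZmAHd3dwCIiIgAmZmZAKqqqgC7u7sAzMzMAN3d3QDu7u4A////AM/M7bQhAAAAJmQjd2V2VVaKY0ef/LtqeL///+2mqq7IchEQFDibhkSoEFZWimm3d5Y0at//7adopSEREFd4tjNBKZl2aIV2dpQiNqzduGVVVWUzFLl1aqghqamIiadldpZUVkIREkVTElVDW8qEESISJWiXaYdVZWNERFQhETVXllRWiFUgAAGZmme7lldWVUI0Q1ZkNFVlVGRnlQAniJuch5h4hWZWVTNFQyRFVVVVM1NGUXhkd4qbuYIBJHZmZlV3UzNVVVVTJDNWNlFoZ1MSdBAAFpVmZlVWZTVVVVUzekZlJyWZlEZDIAAEmGh3ZkMiNXdVVENGh4VSRjZ4iHQ2AAF5IAR4dhIiN4VFZnd4ZoUTcyQRESBhADiREREjVRR5ulNFZWZmVmdTICEAAAEQBpVUM0RVVf/up2ZmZWZmZmeoMBAAAAAAEwN2MyV2VZlzEjiGZmZmZmVmd4kxEAAUYQQjIFaJiQABIzJGZmZmZmZmiEOWFZhRABAAFmi5mzI1ipeXZ2ZmZ3h2e7VKlDEAAAABrrYlVXe+yYiKlmZmZpqYZ6qGlwAjEAAjMxASIMqsuJiadnd3dliqhXmqu5MxEAEjMxABEmlVm4d1nKqpmlWc2Vit6phjZzMiJBEyRRiTSZh5zezfypR8/qinISuYh0RnYyMjNDabd5hGe93/xFUia9tjeIm6iEeYQQNVQxACRpq924ummVmGUliJiaerllZkEBEAADEAAo/8YktyaYiGQzNnVphodEaDABAAADIQABMgACEiIzM4dVUyIUU2ZVRCERAAAEMhAAAAEBSFGIrIEAAAEQEkd5UkQyEQAEMzIRABI1VXbb3UIRAAIyEiV3cjVEQiMkRVQiERhmlUqK+kVmUzRlQzIhVSJWNFVkVVVCEZd5Uo19yqiIdlRWVDIiNTNERVZkVVVVZmWJOOidl4dUVmRFZUM0MlZEZmZjVVVmRWeFjbipVWdnd2QzRVVlSIdFZlVXdlVWd5qViXmXWM2mZlVDNERXp2aHZmZlVnZkaJl1Y2VlV6p2VGZmZ4m8dFRFVVZkVoZGrJh1RnmFEifJRFaImruERlVUVVZjV4h4vYh1V0ViEBA3h2ZXiHMkVVVVVVZ2iZmYYyNnhkdmUQAEhWdlRENENFVVVVV1aIuZUxJWYXI1V2WHRniHVDV0RmZWZmZnhie3VUIBBiAmh2iEarqXZml1Z2ZomYikMUVoYzEAIQADZ3Y47/+4eIZ4h2d3necrVmIAFSABMAARJ3UldTW9uqm9mId0NpbHUgAAMQEQAAAAd3Q0WIMWzu7Ku3RYdzeRAQAAABEAAAA6hmRBAVpzEkRHl1WLuFcwAhAAAAAAAAAxNzRSESJ4UyIRR3ebp3mbQAAAAAEiIQAAA5dEIyACV1V6m9tnl4eIiJhiASEjISIAATQzQQEzI0abuu+Dd4eHm3hnZBRVRDERESZCIVq7upiGZ3vVZ4dnd2ZXRYhTIhMyIgNVUiImh3dlVUSJZ3dWVVZ2SkEUVWZlMAAAEzE0VVZ2VDIWdmdw=="/>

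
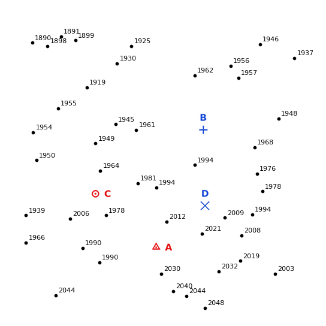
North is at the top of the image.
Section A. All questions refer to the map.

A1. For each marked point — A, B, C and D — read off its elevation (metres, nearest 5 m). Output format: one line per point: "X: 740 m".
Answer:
A: 2020 m
B: 1980 m
C: 1980 m
D: 2010 m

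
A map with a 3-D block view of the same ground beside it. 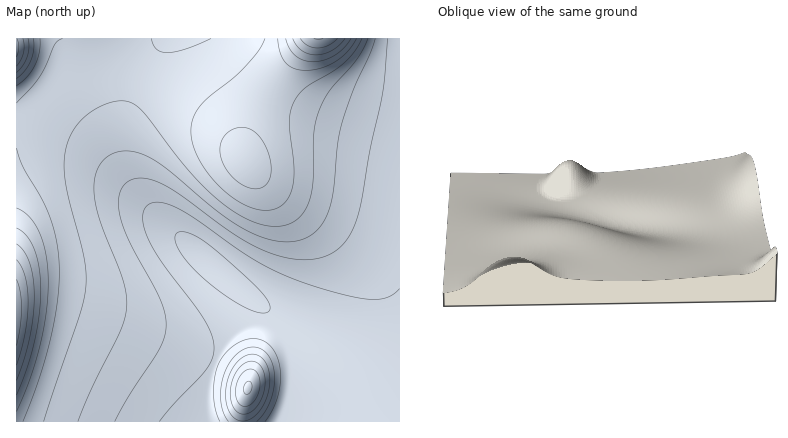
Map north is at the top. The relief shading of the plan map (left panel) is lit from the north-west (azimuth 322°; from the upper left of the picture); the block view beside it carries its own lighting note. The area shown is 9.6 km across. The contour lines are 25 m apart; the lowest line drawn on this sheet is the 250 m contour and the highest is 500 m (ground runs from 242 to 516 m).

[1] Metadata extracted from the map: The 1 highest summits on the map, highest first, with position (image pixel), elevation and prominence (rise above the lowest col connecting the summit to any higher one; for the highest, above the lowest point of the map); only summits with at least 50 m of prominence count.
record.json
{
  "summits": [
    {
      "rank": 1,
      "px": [248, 388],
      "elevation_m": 404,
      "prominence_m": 130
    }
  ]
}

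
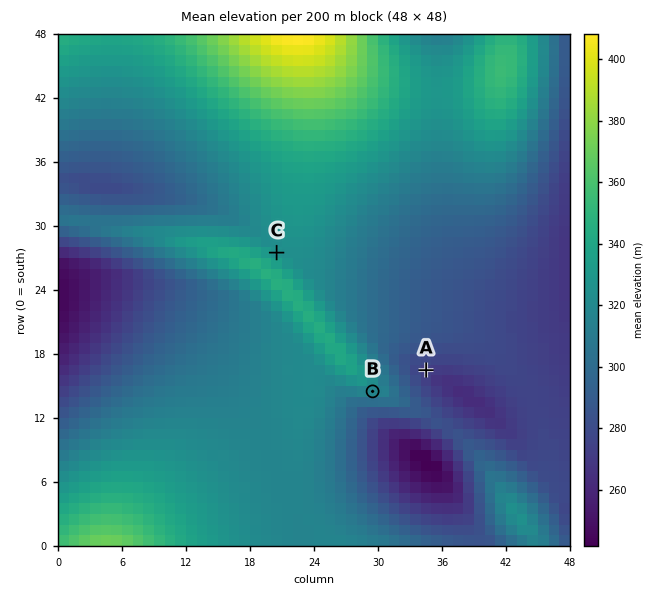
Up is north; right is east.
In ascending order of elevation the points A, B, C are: A B C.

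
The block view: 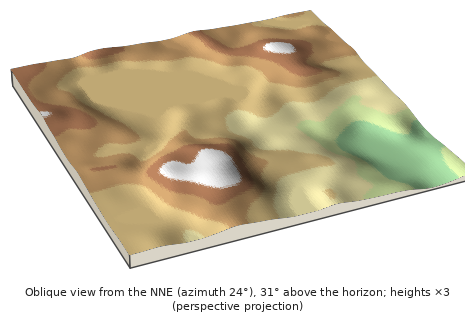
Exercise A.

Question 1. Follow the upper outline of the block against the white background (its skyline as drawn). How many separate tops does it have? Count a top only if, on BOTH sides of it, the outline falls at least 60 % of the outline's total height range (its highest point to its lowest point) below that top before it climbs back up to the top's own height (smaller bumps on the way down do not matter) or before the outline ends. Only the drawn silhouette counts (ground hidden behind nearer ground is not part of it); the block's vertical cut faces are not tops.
0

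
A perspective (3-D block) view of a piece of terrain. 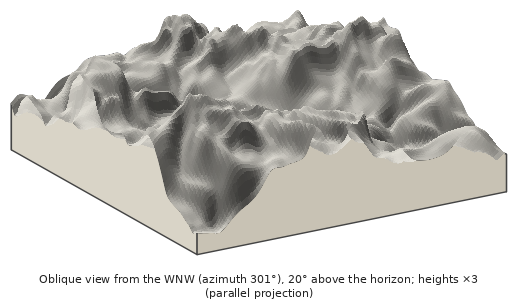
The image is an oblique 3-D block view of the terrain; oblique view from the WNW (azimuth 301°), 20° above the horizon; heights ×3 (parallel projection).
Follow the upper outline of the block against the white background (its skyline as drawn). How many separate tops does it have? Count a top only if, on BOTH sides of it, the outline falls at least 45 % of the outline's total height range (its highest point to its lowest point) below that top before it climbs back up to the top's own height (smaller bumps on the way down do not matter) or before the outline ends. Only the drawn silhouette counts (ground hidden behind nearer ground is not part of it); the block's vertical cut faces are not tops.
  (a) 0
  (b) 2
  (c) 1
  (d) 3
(c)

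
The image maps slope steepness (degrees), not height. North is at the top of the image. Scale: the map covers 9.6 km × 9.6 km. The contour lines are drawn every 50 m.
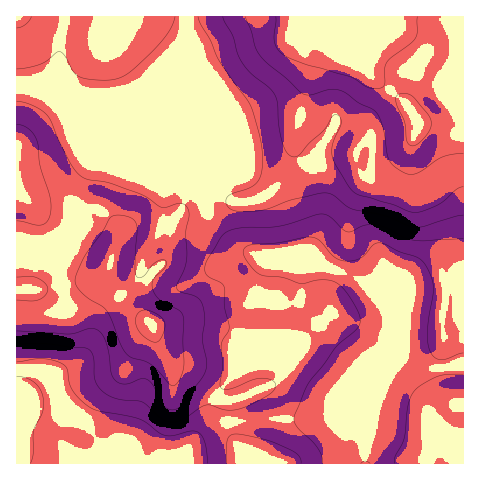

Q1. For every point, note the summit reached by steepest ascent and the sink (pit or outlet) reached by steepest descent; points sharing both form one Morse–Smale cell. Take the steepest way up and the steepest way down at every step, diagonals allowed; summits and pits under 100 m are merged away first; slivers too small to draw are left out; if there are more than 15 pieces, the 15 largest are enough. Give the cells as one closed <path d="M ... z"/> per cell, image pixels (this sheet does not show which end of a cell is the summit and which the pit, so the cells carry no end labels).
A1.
<path d="M463 16l-447 1 1 69 19 2 101 42 50 50 15 9 9 29 20 24 17 10 33 13-15-1-2 3-9 32-8 13-6 32 3 6 33 13-28 3-13 6-6 6-14 19-10 26-18 26-7 15 283-1z"/><path d="M29 86l-13 1 0 281 22 0 8 3 6 5 12 31 0 38 9 19 107 0 26-41 10-26 14-19 6-6 13-6 28-3-31-12-5-4 6-35 8-13 8-29 3-6 11 0-29-12-17-10-20-24-9-29-15-9-50-50z"/><path d="M38 368l-22 1 0 94 55 1-7-19 0-38-4-10-8-21-6-5z"/>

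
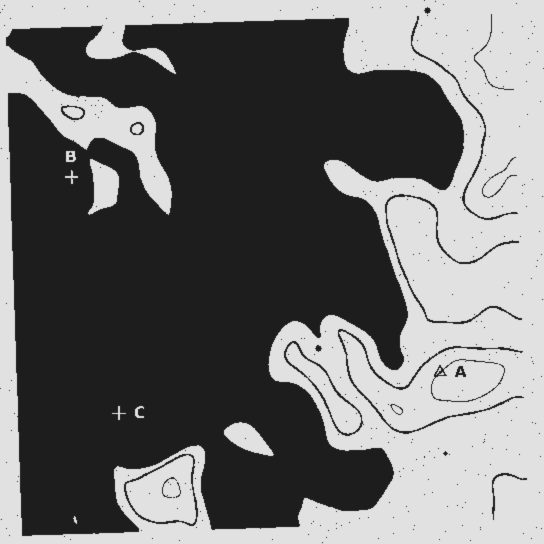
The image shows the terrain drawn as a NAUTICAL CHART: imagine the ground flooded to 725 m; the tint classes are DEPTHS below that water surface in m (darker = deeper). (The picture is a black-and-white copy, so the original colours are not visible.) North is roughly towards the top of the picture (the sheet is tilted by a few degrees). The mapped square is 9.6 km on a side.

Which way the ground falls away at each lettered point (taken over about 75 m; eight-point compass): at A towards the NW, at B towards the W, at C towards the NE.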